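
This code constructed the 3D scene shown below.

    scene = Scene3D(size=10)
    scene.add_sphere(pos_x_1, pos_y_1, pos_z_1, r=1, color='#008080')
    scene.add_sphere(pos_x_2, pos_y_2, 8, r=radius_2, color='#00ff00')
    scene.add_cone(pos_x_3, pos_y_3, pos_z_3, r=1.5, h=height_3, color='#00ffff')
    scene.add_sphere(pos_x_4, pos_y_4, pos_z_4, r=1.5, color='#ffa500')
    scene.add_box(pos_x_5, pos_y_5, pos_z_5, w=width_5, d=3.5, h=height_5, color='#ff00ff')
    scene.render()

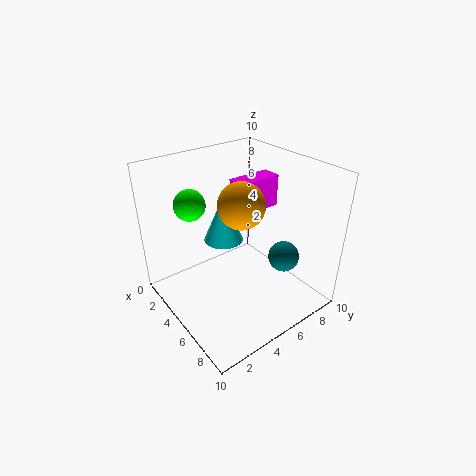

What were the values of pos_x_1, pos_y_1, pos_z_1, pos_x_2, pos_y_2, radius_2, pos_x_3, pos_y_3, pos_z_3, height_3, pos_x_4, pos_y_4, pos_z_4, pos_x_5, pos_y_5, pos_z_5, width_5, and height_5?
pos_x_1 = 8
pos_y_1 = 6.5
pos_z_1 = 4.5
pos_x_2 = 4
pos_y_2 = 2
radius_2 = 1
pos_x_3 = 2.5
pos_y_3 = 5.5
pos_z_3 = 3.5
height_3 = 3.5
pos_x_4 = 6
pos_y_4 = 4.5
pos_z_4 = 8
pos_x_5 = 2
pos_y_5 = 6.5
pos_z_5 = 5.5
width_5 = 1.5
height_5 = 2.5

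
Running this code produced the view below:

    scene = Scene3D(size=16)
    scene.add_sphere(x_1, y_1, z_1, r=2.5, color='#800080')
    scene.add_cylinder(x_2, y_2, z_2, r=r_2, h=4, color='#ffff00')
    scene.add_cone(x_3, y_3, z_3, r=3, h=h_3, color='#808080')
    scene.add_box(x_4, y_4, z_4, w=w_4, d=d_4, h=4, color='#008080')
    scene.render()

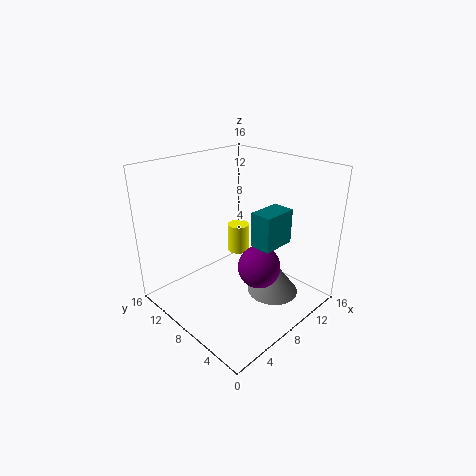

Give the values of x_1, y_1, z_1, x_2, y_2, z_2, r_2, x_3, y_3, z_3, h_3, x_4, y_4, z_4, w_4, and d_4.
x_1 = 10, y_1 = 6.5, z_1 = 4, x_2 = 14.5, y_2 = 14.5, z_2 = 1.5, r_2 = 1.5, x_3 = 11.5, y_3 = 5.5, z_3 = 0.5, h_3 = 4, x_4 = 9, y_4 = 4.5, z_4 = 7, w_4 = 4, d_4 = 2.5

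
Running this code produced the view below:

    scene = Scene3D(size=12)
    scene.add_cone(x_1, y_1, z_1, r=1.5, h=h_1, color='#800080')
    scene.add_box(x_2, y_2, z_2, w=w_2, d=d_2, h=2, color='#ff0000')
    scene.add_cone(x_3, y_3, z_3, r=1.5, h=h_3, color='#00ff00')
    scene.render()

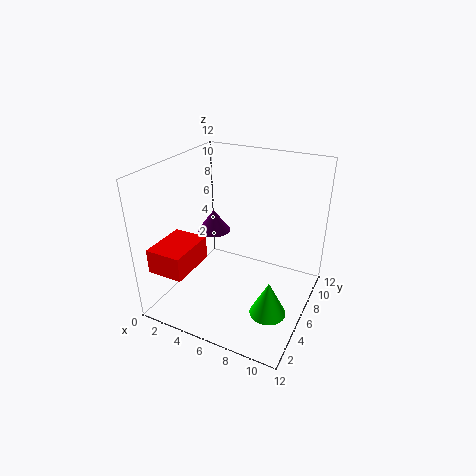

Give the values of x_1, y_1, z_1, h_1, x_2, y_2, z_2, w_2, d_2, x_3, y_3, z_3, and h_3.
x_1 = 2.5; y_1 = 8; z_1 = 5; h_1 = 2; x_2 = 0.5; y_2 = 1; z_2 = 4; w_2 = 3; d_2 = 4; x_3 = 9.5; y_3 = 4.5; z_3 = 0.5; h_3 = 3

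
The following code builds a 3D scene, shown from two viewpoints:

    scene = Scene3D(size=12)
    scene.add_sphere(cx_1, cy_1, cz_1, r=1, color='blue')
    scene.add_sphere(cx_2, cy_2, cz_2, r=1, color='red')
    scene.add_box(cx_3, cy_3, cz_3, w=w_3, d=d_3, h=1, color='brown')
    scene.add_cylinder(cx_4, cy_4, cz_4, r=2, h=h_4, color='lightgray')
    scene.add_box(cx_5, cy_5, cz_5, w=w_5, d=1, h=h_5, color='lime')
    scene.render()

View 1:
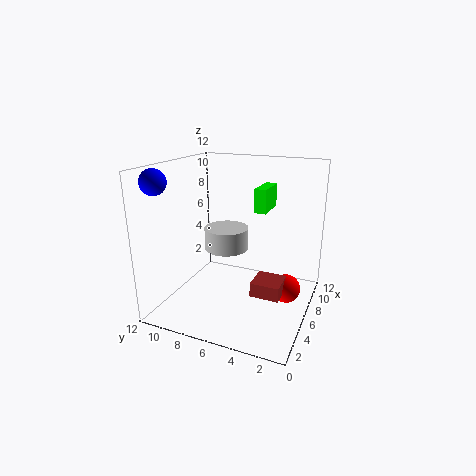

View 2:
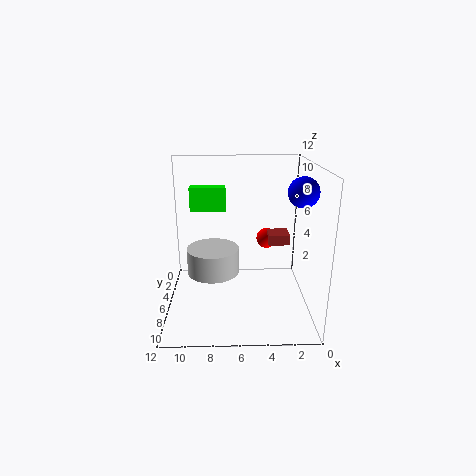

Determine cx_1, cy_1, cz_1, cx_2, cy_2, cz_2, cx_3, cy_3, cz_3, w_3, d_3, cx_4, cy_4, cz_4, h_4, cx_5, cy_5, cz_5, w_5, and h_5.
cx_1 = 2; cy_1 = 11; cz_1 = 11; cx_2 = 3; cy_2 = 1; cz_2 = 4; cx_3 = 1; cy_3 = 1; cz_3 = 4; w_3 = 2; d_3 = 2; cx_4 = 8; cy_4 = 8; cz_4 = 4; h_4 = 2; cx_5 = 7; cy_5 = 4; cz_5 = 8; w_5 = 3; h_5 = 2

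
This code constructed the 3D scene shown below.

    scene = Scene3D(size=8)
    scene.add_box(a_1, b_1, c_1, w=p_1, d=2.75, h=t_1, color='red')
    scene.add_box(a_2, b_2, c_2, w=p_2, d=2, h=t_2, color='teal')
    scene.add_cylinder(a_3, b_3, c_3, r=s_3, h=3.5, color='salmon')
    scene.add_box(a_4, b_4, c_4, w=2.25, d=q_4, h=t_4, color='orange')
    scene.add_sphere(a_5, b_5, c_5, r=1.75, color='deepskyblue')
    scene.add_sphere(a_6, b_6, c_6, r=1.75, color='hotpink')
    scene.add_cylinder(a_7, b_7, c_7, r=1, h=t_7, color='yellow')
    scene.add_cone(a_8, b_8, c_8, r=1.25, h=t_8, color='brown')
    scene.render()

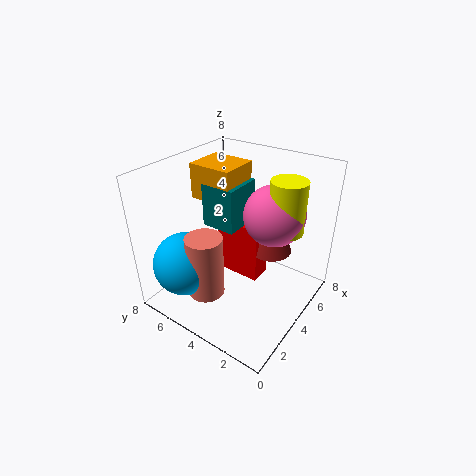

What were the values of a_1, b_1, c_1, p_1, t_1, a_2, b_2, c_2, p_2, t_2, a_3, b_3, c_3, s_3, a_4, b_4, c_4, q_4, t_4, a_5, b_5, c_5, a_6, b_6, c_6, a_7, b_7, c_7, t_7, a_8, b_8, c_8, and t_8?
a_1 = 4.75, b_1 = 3.25, c_1 = 0.75, p_1 = 1.25, t_1 = 3.5, a_2 = 3.75, b_2 = 4.25, c_2 = 4.25, p_2 = 2.25, t_2 = 2.5, a_3 = 2, b_3 = 4.75, c_3 = 1.25, s_3 = 1, a_4 = 3.75, b_4 = 4.5, c_4 = 5.75, q_4 = 2.5, t_4 = 2, a_5 = 1.75, b_5 = 6, c_5 = 2.75, a_6 = 5.75, b_6 = 2.75, c_6 = 5, a_7 = 5.75, b_7 = 2, c_7 = 4.25, t_7 = 3, a_8 = 6, b_8 = 3, c_8 = 2.5, t_8 = 3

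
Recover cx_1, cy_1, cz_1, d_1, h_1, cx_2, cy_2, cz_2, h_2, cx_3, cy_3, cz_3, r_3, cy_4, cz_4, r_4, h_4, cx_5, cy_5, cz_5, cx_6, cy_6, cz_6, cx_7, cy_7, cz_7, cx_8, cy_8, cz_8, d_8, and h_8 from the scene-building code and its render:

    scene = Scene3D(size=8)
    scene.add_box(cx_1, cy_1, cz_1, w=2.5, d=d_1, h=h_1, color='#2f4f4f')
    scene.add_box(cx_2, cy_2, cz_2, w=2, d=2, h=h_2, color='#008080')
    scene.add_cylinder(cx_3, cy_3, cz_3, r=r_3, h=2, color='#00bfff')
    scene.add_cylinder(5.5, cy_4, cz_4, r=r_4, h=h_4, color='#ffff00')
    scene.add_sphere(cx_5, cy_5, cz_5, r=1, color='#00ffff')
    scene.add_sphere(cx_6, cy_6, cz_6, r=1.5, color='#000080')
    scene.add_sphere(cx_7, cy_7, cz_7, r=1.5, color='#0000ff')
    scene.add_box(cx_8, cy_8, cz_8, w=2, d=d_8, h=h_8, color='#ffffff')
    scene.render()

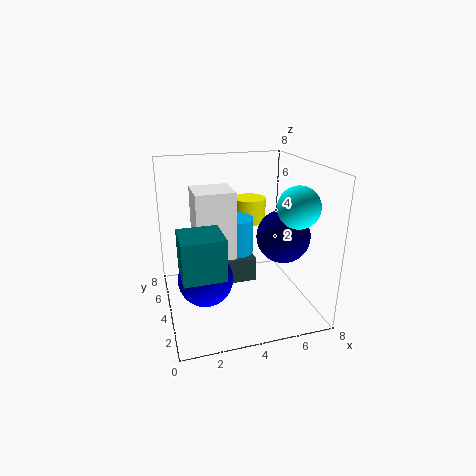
cx_1 = 3; cy_1 = 5; cz_1 = 0.5; d_1 = 1; h_1 = 1.5; cx_2 = 0.5; cy_2 = 0.5; cz_2 = 3.5; h_2 = 2; cx_3 = 4; cy_3 = 4.5; cz_3 = 3; r_3 = 1; cy_4 = 6.5; cz_4 = 4; r_4 = 1; h_4 = 1.5; cx_5 = 6; cy_5 = 1; cz_5 = 6.5; cx_6 = 6.5; cy_6 = 3.5; cz_6 = 4; cx_7 = 2; cy_7 = 3.5; cz_7 = 2; cx_8 = 1.5; cy_8 = 2.5; cz_8 = 3.5; d_8 = 2; h_8 = 3.5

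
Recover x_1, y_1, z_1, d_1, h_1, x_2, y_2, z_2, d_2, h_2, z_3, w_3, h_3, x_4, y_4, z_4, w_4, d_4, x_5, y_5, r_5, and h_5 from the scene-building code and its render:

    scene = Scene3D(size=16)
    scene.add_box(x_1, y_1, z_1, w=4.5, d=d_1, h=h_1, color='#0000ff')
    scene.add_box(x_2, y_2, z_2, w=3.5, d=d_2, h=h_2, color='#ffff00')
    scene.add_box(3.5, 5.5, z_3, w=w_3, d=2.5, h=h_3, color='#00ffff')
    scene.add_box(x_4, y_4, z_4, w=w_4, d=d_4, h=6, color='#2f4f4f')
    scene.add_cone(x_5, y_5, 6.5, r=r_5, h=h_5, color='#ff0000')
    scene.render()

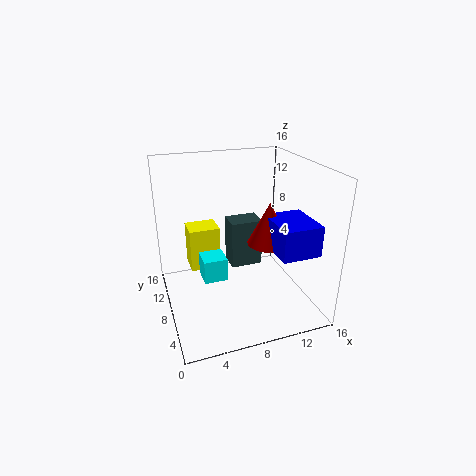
x_1 = 11.5, y_1 = 3.5, z_1 = 6.5, d_1 = 5.5, h_1 = 3.5, x_2 = 3, y_2 = 10, z_2 = 3.5, d_2 = 3, h_2 = 5, z_3 = 4.5, w_3 = 2.5, h_3 = 2.5, x_4 = 8.5, y_4 = 11.5, z_4 = 2, w_4 = 4, d_4 = 3, x_5 = 12, y_5 = 8.5, r_5 = 2.5, h_5 = 5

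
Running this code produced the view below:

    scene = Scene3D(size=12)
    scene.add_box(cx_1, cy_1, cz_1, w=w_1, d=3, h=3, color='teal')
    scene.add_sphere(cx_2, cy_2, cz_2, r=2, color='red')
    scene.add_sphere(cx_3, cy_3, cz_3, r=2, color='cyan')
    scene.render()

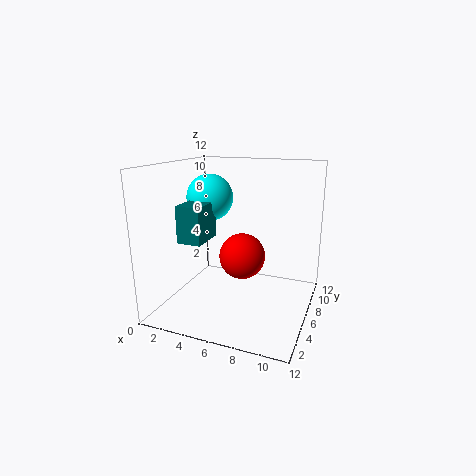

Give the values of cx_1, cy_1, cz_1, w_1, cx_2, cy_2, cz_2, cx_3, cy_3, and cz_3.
cx_1 = 2; cy_1 = 3; cz_1 = 6; w_1 = 2; cx_2 = 6; cy_2 = 7; cz_2 = 4; cx_3 = 3; cy_3 = 7; cz_3 = 9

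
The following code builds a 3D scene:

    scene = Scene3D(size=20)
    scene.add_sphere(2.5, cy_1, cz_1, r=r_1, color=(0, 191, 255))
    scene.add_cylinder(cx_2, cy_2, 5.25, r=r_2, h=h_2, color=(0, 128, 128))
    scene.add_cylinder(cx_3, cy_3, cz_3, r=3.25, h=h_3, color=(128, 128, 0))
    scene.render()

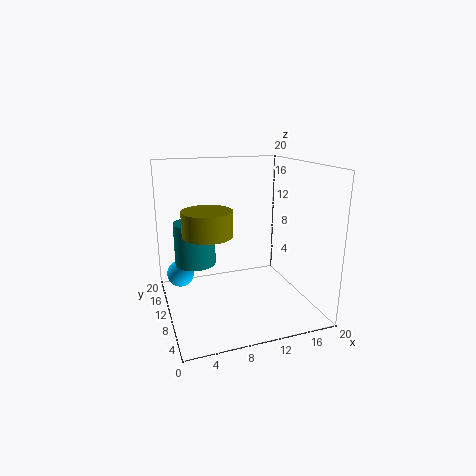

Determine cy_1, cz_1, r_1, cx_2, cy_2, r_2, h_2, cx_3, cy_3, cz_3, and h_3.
cy_1 = 15, cz_1 = 3.5, r_1 = 2, cx_2 = 4.75, cy_2 = 14.25, r_2 = 3, h_2 = 6.25, cx_3 = 5.25, cy_3 = 8, cz_3 = 11.5, h_3 = 3.25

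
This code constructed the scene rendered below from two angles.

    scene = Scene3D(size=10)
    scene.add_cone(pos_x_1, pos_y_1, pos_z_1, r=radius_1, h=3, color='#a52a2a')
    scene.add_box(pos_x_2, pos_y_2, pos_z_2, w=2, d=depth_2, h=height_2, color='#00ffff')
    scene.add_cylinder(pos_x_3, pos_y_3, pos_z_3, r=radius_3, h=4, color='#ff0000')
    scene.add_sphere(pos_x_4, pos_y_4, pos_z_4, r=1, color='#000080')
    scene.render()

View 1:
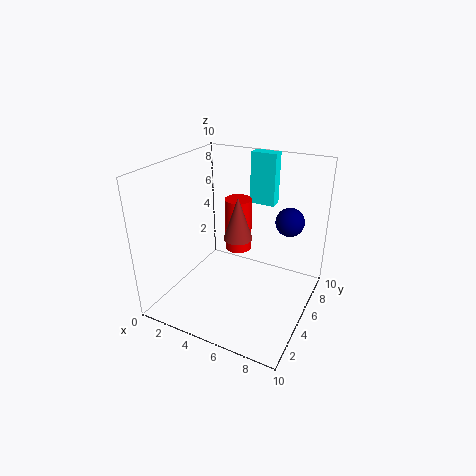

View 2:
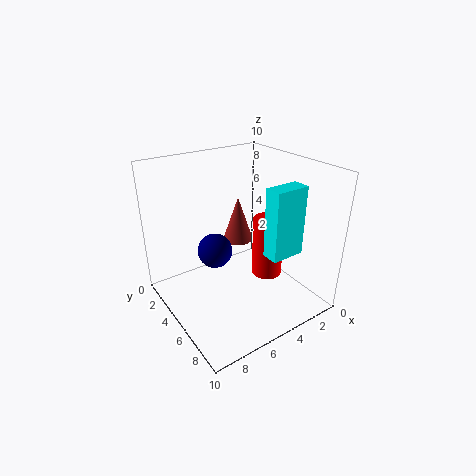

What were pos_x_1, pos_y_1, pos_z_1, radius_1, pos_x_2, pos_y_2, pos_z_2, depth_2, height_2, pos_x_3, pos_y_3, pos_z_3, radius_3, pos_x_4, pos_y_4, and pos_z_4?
pos_x_1 = 5, pos_y_1 = 5, pos_z_1 = 5, radius_1 = 1, pos_x_2 = 4, pos_y_2 = 9, pos_z_2 = 6, depth_2 = 1, height_2 = 4, pos_x_3 = 4, pos_y_3 = 7, pos_z_3 = 3, radius_3 = 1, pos_x_4 = 8, pos_y_4 = 7, pos_z_4 = 6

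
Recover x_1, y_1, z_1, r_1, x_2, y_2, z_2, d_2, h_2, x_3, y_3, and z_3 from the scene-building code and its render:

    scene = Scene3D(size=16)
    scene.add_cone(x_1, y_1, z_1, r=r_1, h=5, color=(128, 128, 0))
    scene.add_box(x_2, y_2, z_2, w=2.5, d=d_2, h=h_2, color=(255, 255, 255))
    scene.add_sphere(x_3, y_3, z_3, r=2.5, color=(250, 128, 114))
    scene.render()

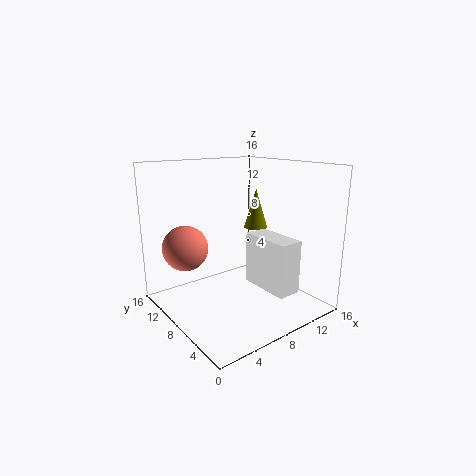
x_1 = 13.5, y_1 = 11.5, z_1 = 7.5, r_1 = 1.5, x_2 = 8, y_2 = 1, z_2 = 3.5, d_2 = 5.5, h_2 = 5.5, x_3 = 3, y_3 = 11, z_3 = 7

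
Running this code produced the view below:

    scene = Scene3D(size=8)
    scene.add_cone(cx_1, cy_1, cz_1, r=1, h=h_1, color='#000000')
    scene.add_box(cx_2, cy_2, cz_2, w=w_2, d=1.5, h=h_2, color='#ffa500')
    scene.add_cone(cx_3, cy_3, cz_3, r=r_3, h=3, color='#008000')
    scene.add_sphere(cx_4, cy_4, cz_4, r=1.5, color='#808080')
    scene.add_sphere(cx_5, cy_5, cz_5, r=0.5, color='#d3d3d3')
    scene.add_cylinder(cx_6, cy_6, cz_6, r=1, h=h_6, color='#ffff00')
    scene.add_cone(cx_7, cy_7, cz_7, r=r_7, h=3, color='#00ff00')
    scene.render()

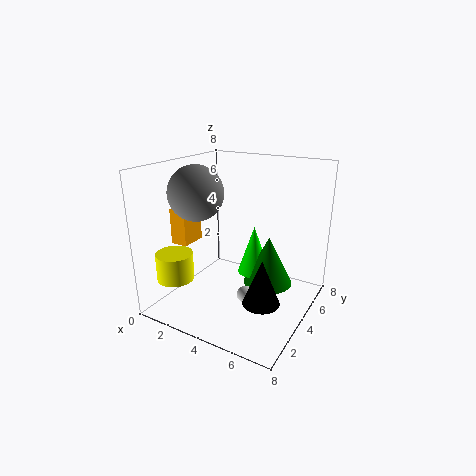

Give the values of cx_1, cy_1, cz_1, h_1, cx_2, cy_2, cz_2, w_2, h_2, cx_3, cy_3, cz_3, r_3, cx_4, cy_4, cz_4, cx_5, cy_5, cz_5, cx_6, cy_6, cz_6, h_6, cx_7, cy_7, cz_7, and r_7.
cx_1 = 6
cy_1 = 3
cz_1 = 1
h_1 = 2.5
cx_2 = 0.5
cy_2 = 2.5
cz_2 = 3.5
w_2 = 1
h_2 = 2
cx_3 = 5
cy_3 = 6
cz_3 = 0.5
r_3 = 1.5
cx_4 = 2
cy_4 = 3
cz_4 = 6.5
cx_5 = 4.5
cy_5 = 4
cz_5 = 0.5
cx_6 = 1.5
cy_6 = 1.5
cz_6 = 2
h_6 = 1.5
cx_7 = 4
cy_7 = 6
cz_7 = 1
r_7 = 1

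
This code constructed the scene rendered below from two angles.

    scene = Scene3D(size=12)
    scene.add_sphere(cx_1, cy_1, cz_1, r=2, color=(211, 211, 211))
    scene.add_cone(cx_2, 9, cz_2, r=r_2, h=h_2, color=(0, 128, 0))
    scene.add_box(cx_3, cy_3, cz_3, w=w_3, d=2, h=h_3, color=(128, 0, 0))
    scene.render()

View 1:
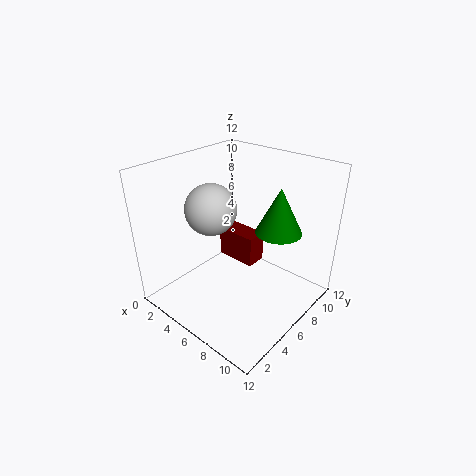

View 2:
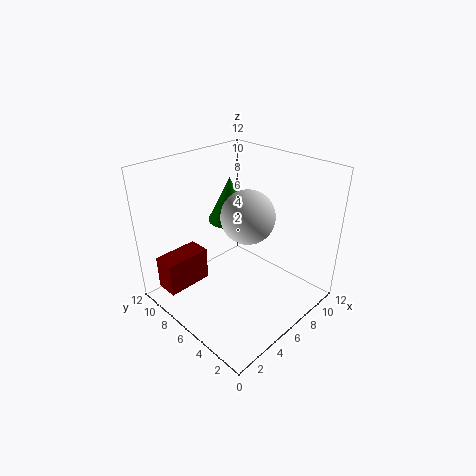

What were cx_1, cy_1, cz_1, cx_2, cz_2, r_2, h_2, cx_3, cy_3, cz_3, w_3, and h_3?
cx_1 = 5; cy_1 = 4; cz_1 = 9; cx_2 = 8; cz_2 = 6; r_2 = 2; h_2 = 4; cx_3 = 1; cy_3 = 9; cz_3 = 1; w_3 = 4; h_3 = 3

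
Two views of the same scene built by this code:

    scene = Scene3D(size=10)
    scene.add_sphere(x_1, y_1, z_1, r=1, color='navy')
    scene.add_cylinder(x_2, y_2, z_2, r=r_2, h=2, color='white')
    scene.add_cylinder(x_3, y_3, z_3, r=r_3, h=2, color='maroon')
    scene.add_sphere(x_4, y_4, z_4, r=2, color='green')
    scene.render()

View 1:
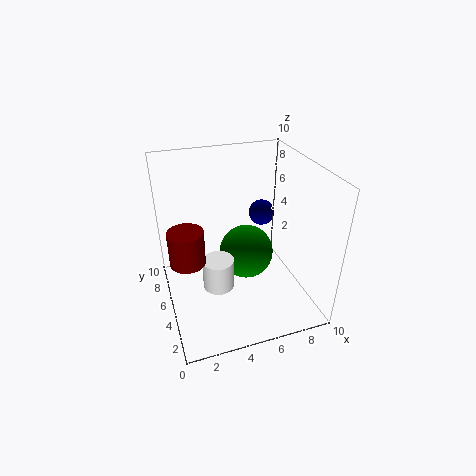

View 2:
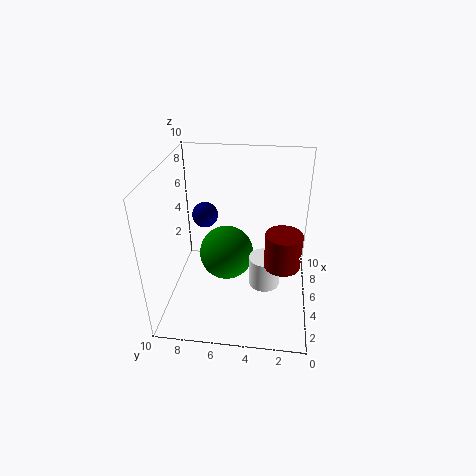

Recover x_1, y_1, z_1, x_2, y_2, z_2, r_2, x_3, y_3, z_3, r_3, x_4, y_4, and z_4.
x_1 = 8
y_1 = 8
z_1 = 5
x_2 = 3
y_2 = 3
z_2 = 3
r_2 = 1
x_3 = 1
y_3 = 2
z_3 = 6
r_3 = 1
x_4 = 6
y_4 = 6
z_4 = 3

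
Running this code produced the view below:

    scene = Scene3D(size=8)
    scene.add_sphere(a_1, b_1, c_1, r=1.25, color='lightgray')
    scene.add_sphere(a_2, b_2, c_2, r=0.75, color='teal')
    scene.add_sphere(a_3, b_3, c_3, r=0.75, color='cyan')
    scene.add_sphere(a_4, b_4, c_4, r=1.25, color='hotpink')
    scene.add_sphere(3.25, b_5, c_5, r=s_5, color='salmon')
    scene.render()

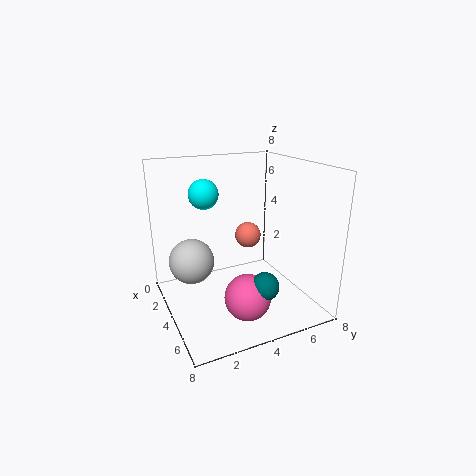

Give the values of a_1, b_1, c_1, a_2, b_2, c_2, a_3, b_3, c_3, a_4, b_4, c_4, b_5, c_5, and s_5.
a_1 = 3.25; b_1 = 1.5; c_1 = 2.75; a_2 = 6.25; b_2 = 4.5; c_2 = 2; a_3 = 4.25; b_3 = 2; c_3 = 6.75; a_4 = 5.75; b_4 = 3.75; c_4 = 1.25; b_5 = 5; c_5 = 3.75; s_5 = 0.75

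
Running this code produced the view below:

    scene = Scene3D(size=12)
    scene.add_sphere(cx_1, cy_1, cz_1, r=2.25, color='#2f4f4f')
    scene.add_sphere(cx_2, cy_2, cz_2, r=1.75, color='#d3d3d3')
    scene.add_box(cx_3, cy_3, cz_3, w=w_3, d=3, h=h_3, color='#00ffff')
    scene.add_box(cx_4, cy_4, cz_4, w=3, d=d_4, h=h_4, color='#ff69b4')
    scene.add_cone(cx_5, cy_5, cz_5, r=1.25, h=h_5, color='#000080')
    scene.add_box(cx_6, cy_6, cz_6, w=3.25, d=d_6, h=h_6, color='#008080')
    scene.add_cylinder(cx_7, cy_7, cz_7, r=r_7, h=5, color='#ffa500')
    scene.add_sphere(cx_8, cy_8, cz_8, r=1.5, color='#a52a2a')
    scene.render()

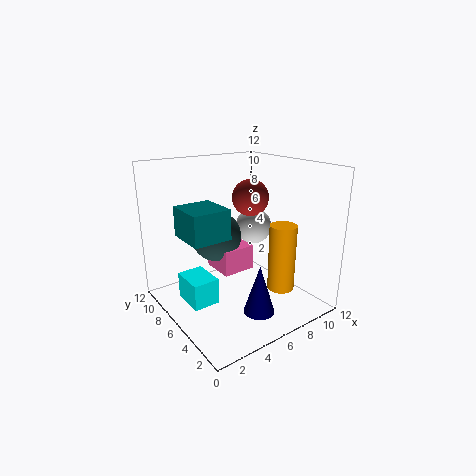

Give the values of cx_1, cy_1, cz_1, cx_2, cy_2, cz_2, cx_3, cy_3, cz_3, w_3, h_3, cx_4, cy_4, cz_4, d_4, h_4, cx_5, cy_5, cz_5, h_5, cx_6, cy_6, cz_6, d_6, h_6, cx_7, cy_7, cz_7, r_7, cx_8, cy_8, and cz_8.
cx_1 = 5.75; cy_1 = 9; cz_1 = 5.25; cx_2 = 10.25; cy_2 = 9.25; cz_2 = 5.25; cx_3 = 1.75; cy_3 = 6; cz_3 = 0.5; w_3 = 2.25; h_3 = 2.25; cx_4 = 5.25; cy_4 = 6.75; cz_4 = 2.25; d_4 = 3; h_4 = 2.25; cx_5 = 5.75; cy_5 = 2.75; cz_5 = 0.75; h_5 = 4; cx_6 = 1.75; cy_6 = 5.5; cz_6 = 6.25; d_6 = 3.5; h_6 = 2.5; cx_7 = 6.75; cy_7 = 1.5; cz_7 = 3.25; r_7 = 1; cx_8 = 7.25; cy_8 = 6; cz_8 = 9.25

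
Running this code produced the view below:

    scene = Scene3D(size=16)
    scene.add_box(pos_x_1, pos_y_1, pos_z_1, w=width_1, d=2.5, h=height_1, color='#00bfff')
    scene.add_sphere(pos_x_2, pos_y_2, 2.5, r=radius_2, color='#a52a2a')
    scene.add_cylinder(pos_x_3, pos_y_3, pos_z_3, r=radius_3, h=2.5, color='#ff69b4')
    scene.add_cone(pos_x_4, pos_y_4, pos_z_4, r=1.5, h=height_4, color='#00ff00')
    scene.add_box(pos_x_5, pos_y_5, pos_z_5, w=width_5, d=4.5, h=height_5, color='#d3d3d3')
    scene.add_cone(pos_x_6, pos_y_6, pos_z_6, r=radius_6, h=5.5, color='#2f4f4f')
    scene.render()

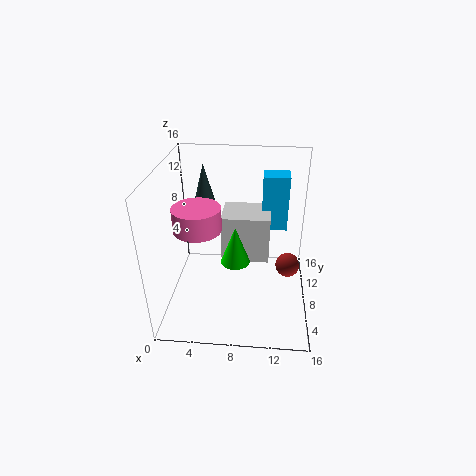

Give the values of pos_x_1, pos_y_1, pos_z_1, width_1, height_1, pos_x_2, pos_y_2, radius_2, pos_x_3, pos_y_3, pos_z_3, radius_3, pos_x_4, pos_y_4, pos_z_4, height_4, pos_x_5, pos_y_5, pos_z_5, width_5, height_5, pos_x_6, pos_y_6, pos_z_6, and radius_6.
pos_x_1 = 10.5, pos_y_1 = 11, pos_z_1 = 7.5, width_1 = 3, height_1 = 6.5, pos_x_2 = 14, pos_y_2 = 11, radius_2 = 1.5, pos_x_3 = 4, pos_y_3 = 6, pos_z_3 = 10, radius_3 = 2.5, pos_x_4 = 8, pos_y_4 = 5, pos_z_4 = 7, height_4 = 4, pos_x_5 = 6, pos_y_5 = 8.5, pos_z_5 = 4.5, width_5 = 5.5, height_5 = 5.5, pos_x_6 = 4, pos_y_6 = 10.5, pos_z_6 = 10, radius_6 = 1.5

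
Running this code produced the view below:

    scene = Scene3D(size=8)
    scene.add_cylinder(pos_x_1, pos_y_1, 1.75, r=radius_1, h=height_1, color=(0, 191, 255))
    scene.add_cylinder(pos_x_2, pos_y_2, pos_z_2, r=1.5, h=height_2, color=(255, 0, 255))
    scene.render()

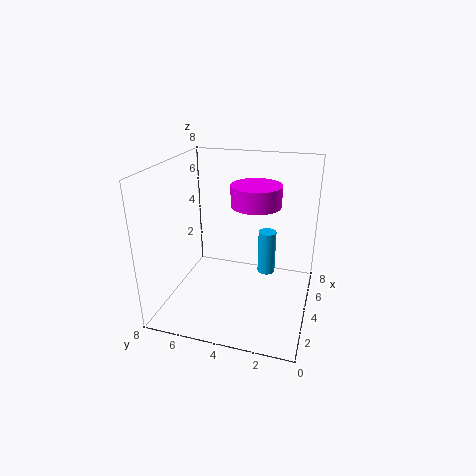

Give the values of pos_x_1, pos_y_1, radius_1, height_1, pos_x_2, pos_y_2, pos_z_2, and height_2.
pos_x_1 = 4.75, pos_y_1 = 2.5, radius_1 = 0.5, height_1 = 2.5, pos_x_2 = 6, pos_y_2 = 3.5, pos_z_2 = 5.25, height_2 = 1.25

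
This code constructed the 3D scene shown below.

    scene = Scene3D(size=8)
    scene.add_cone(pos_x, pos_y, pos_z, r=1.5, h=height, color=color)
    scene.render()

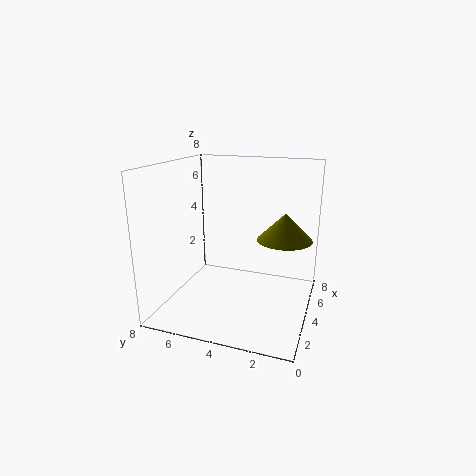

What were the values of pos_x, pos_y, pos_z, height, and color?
pos_x = 4.5, pos_y = 1.5, pos_z = 4, height = 1.5, color = 'olive'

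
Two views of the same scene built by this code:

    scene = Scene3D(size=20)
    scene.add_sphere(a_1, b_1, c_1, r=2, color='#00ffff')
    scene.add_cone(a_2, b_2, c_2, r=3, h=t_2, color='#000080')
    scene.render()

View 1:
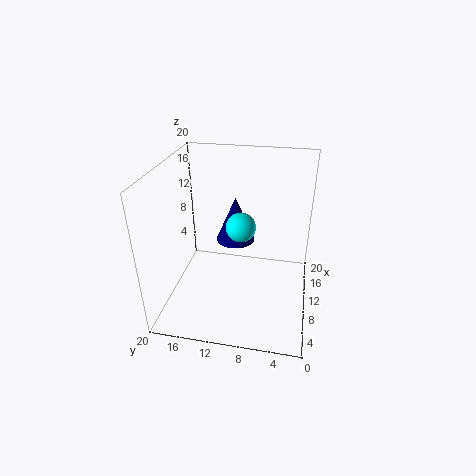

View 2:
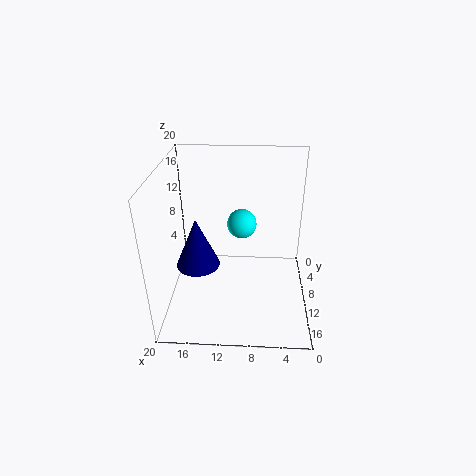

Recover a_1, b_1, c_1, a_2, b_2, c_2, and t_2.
a_1 = 9.5; b_1 = 9.5; c_1 = 12; a_2 = 15.5; b_2 = 11.5; c_2 = 6.5; t_2 = 7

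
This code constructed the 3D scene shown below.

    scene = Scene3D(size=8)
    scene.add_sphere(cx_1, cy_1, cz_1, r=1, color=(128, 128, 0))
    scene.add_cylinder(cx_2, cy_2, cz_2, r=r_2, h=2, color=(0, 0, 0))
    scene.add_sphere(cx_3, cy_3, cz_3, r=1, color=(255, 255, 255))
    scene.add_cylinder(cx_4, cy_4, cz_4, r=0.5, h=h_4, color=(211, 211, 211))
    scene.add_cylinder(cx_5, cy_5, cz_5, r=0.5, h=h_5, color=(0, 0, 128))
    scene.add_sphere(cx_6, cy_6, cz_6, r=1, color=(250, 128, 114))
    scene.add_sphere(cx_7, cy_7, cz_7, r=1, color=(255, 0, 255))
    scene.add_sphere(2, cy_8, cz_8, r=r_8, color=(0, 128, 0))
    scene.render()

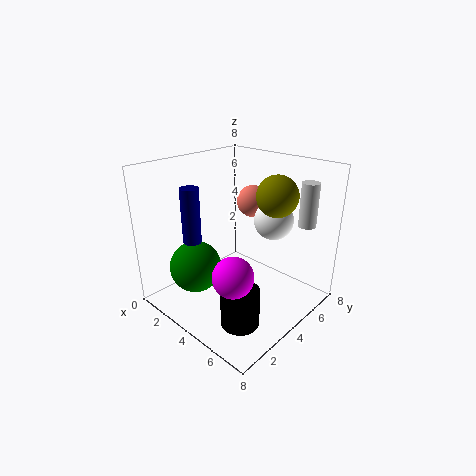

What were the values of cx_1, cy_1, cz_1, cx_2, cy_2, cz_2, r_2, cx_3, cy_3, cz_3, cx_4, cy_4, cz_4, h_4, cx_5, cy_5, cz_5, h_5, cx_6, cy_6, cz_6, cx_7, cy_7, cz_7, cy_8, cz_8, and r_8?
cx_1 = 6.5
cy_1 = 4
cz_1 = 7
cx_2 = 6
cy_2 = 2
cz_2 = 0.5
r_2 = 1
cx_3 = 6
cy_3 = 4.5
cz_3 = 5.5
cx_4 = 6.5
cy_4 = 7
cz_4 = 4.5
h_4 = 2.5
cx_5 = 2.5
cy_5 = 2
cz_5 = 4
h_5 = 3
cx_6 = 2.5
cy_6 = 7
cz_6 = 5
cx_7 = 6
cy_7 = 1.5
cz_7 = 3.5
cy_8 = 2.5
cz_8 = 2
r_8 = 1.5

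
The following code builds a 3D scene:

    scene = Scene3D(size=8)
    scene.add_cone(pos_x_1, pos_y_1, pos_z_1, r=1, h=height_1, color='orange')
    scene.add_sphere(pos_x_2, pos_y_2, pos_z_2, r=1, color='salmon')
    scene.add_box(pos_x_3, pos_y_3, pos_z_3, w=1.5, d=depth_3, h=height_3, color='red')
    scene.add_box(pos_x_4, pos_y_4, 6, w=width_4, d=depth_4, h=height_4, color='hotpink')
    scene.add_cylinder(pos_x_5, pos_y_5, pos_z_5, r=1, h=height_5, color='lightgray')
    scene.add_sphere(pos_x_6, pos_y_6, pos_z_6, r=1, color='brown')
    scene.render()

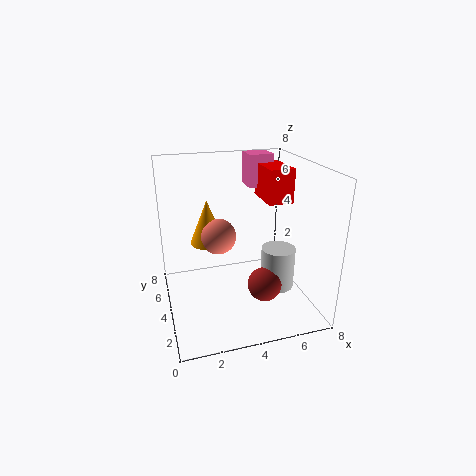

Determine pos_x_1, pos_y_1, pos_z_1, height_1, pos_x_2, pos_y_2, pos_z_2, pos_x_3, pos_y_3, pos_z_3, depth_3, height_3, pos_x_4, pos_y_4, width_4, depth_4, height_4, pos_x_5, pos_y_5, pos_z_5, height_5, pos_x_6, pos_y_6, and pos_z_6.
pos_x_1 = 2.5; pos_y_1 = 5; pos_z_1 = 3.5; height_1 = 2.5; pos_x_2 = 3; pos_y_2 = 4.5; pos_z_2 = 4; pos_x_3 = 6; pos_y_3 = 4.5; pos_z_3 = 5.5; depth_3 = 2.5; height_3 = 2; pos_x_4 = 5.5; pos_y_4 = 6.5; width_4 = 1.5; depth_4 = 1.5; height_4 = 2; pos_x_5 = 6.5; pos_y_5 = 4; pos_z_5 = 0.5; height_5 = 2.5; pos_x_6 = 5.5; pos_y_6 = 3.5; pos_z_6 = 1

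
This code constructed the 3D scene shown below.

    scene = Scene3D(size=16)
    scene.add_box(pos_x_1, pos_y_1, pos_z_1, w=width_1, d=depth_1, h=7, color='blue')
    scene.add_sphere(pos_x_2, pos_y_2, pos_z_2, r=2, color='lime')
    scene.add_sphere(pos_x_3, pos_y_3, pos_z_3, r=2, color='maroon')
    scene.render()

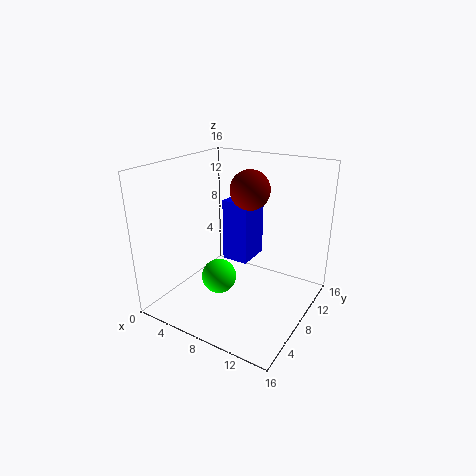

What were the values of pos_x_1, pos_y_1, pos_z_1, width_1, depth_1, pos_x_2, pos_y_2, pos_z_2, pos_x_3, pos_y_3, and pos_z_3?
pos_x_1 = 6
pos_y_1 = 8
pos_z_1 = 5
width_1 = 3
depth_1 = 4
pos_x_2 = 6
pos_y_2 = 7
pos_z_2 = 3
pos_x_3 = 10
pos_y_3 = 7
pos_z_3 = 14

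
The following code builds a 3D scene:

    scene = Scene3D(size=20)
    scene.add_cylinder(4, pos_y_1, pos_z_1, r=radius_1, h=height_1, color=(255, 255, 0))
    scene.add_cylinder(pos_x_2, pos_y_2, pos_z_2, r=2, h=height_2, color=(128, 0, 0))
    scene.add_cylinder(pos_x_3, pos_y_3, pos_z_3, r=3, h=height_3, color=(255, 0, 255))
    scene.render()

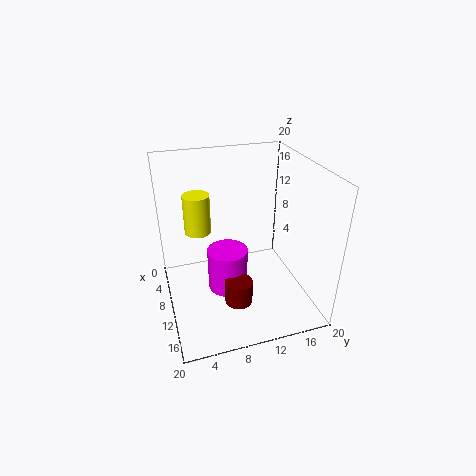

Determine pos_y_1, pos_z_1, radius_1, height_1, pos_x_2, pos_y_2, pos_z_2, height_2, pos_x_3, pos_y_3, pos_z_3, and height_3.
pos_y_1 = 5.5
pos_z_1 = 8.5
radius_1 = 2
height_1 = 6
pos_x_2 = 12
pos_y_2 = 9.5
pos_z_2 = 0.5
height_2 = 3.5
pos_x_3 = 8
pos_y_3 = 9
pos_z_3 = 0.5
height_3 = 6.5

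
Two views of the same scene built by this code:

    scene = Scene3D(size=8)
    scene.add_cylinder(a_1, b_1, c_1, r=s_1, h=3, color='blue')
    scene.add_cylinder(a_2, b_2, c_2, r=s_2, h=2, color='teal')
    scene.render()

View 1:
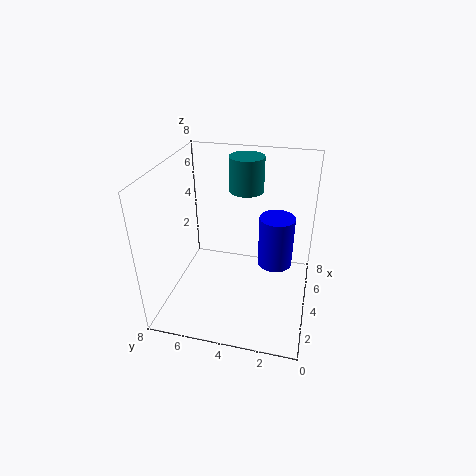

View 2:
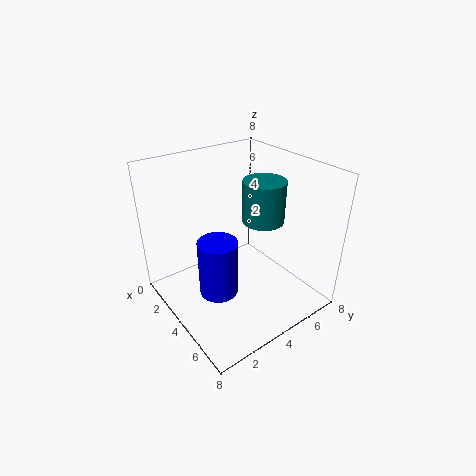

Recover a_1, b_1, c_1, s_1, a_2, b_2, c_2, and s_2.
a_1 = 5
b_1 = 2
c_1 = 2
s_1 = 1
a_2 = 6
b_2 = 4
c_2 = 6
s_2 = 1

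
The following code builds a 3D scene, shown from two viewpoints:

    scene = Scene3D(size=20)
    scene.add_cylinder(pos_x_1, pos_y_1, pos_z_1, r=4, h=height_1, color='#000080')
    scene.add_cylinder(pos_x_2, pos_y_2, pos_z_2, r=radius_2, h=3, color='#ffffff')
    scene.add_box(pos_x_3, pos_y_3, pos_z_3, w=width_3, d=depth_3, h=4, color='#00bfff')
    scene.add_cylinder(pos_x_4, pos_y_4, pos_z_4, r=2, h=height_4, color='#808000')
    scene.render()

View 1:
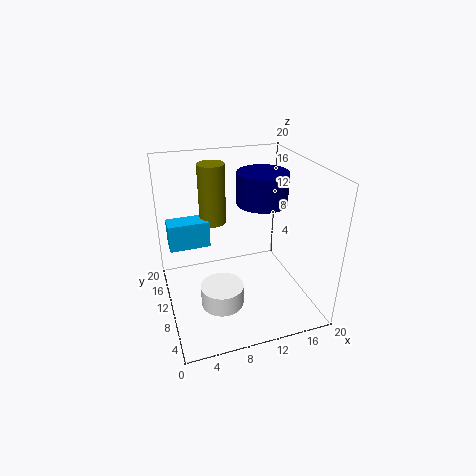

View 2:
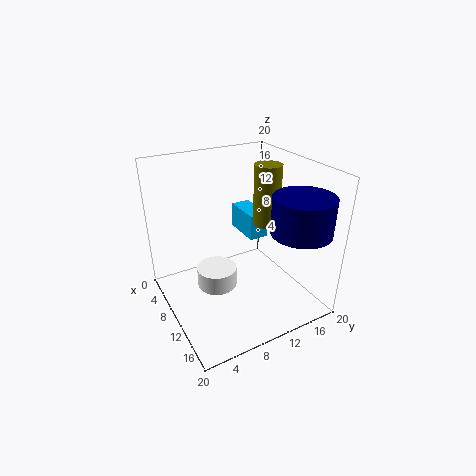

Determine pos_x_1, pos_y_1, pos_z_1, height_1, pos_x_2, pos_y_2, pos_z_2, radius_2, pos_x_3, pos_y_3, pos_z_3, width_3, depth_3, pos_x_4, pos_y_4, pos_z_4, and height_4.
pos_x_1 = 16; pos_y_1 = 16; pos_z_1 = 12; height_1 = 5; pos_x_2 = 7; pos_y_2 = 8; pos_z_2 = 1; radius_2 = 3; pos_x_3 = 1; pos_y_3 = 14; pos_z_3 = 7; width_3 = 6; depth_3 = 3; pos_x_4 = 8; pos_y_4 = 16; pos_z_4 = 10; height_4 = 9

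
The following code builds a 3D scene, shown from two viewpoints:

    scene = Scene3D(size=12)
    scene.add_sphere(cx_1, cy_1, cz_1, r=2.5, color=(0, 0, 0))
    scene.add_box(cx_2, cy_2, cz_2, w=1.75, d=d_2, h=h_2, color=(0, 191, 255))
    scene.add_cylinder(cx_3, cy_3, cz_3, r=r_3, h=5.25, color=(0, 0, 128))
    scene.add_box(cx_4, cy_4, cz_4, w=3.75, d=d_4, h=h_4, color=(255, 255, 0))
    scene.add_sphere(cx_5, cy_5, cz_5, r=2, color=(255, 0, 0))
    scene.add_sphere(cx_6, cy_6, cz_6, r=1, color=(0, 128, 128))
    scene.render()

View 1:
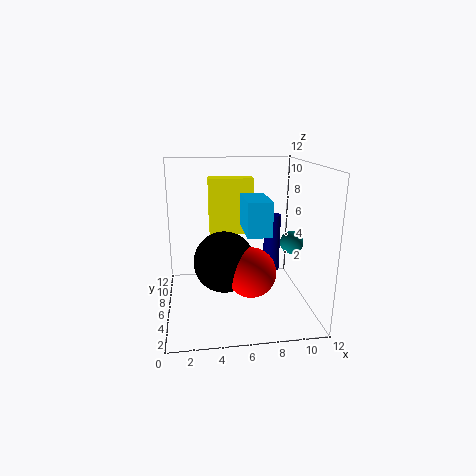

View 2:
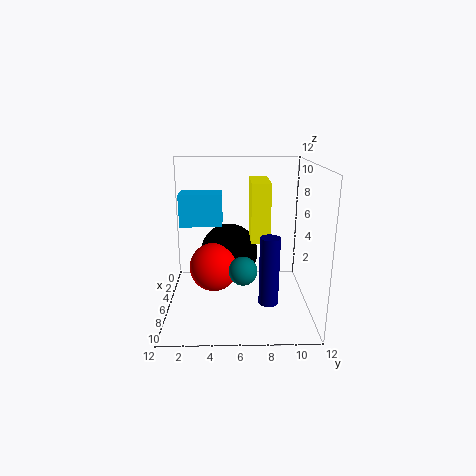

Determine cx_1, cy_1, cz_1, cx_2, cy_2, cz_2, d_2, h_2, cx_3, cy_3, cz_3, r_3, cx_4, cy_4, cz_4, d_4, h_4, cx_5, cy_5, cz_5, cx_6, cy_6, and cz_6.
cx_1 = 4.75
cy_1 = 5.25
cz_1 = 4.25
cx_2 = 6
cy_2 = 1.5
cz_2 = 7.5
d_2 = 3.25
h_2 = 2.5
cx_3 = 9.5
cy_3 = 8.25
cz_3 = 2
r_3 = 0.75
cx_4 = 3.75
cy_4 = 7
cz_4 = 6
d_4 = 1.5
h_4 = 4.75
cx_5 = 6.75
cy_5 = 4
cz_5 = 3.75
cx_6 = 10.75
cy_6 = 6.25
cz_6 = 5.25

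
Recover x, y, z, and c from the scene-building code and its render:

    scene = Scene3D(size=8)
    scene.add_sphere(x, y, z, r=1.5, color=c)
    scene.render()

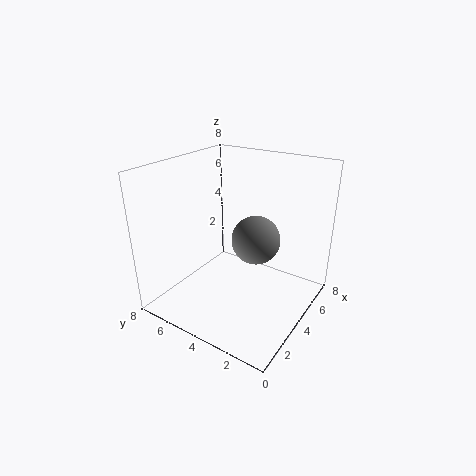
x = 6, y = 4, z = 3, c = 'gray'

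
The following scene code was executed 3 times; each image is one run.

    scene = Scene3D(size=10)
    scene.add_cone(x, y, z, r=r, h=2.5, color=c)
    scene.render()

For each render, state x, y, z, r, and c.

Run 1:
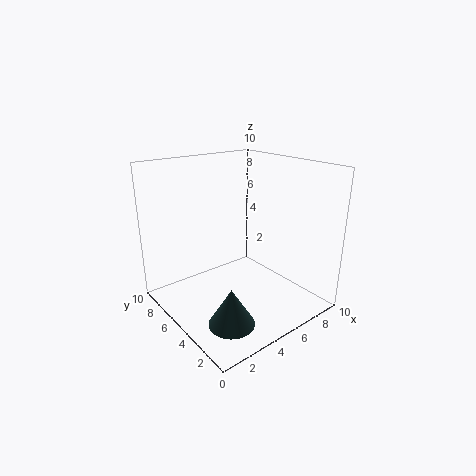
x = 2.5, y = 2.5, z = 0.5, r = 1.5, c = 'darkslategray'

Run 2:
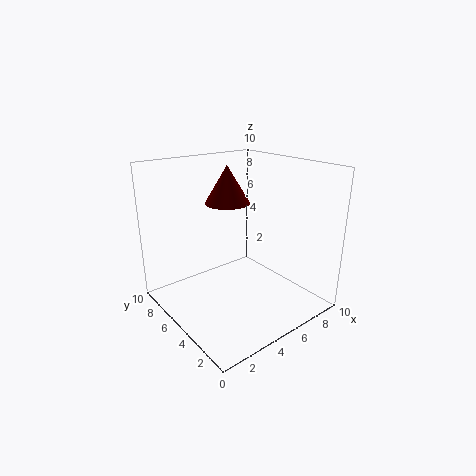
x = 4.5, y = 5.5, z = 7.5, r = 1.5, c = 'maroon'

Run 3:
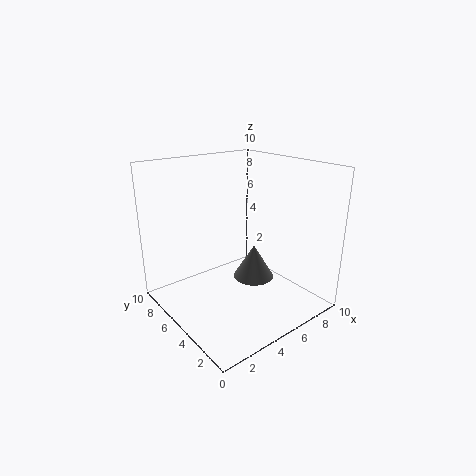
x = 6.5, y = 5, z = 1.5, r = 1.5, c = 'gray'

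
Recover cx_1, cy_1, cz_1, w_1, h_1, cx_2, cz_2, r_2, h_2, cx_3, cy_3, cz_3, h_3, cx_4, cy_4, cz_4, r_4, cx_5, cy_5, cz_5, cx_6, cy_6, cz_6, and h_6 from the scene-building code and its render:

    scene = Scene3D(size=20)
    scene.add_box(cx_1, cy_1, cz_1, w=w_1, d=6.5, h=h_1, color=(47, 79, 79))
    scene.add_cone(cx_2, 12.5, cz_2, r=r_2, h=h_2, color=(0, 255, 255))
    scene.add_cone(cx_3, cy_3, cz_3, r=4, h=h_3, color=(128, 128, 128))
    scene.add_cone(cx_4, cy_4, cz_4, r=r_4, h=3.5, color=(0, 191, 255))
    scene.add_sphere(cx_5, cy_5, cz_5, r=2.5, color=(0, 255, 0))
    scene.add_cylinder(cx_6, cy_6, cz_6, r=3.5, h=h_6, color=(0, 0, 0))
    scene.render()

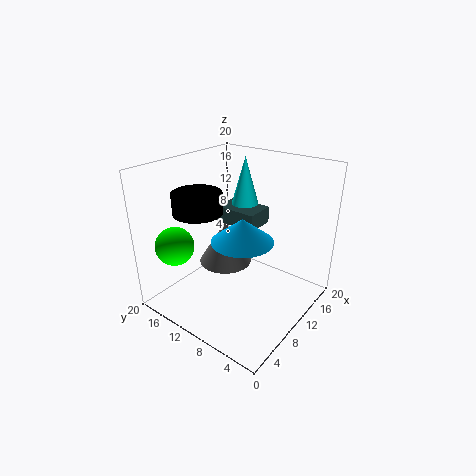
cx_1 = 12.5; cy_1 = 9.5; cz_1 = 10; w_1 = 4.5; h_1 = 2.5; cx_2 = 15; cz_2 = 13; r_2 = 2; h_2 = 7; cx_3 = 12; cy_3 = 14; cz_3 = 4; h_3 = 6.5; cx_4 = 11; cy_4 = 10; cz_4 = 9; r_4 = 4.5; cx_5 = 2.5; cy_5 = 14.5; cz_5 = 10.5; cx_6 = 8; cy_6 = 15.5; cz_6 = 13; h_6 = 3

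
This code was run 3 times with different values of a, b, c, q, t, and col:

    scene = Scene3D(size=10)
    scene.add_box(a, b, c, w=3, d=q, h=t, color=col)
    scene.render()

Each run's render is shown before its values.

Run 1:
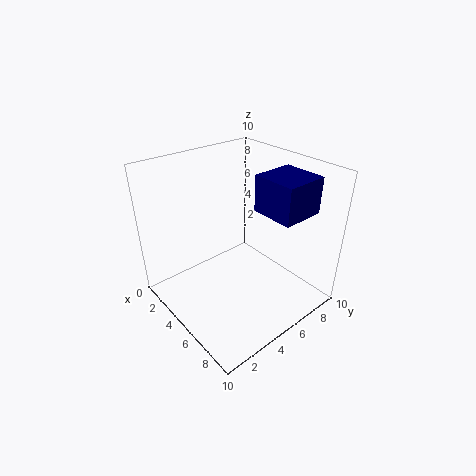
a = 5.5, b = 6, c = 7, q = 3, t = 2.5, col = 'navy'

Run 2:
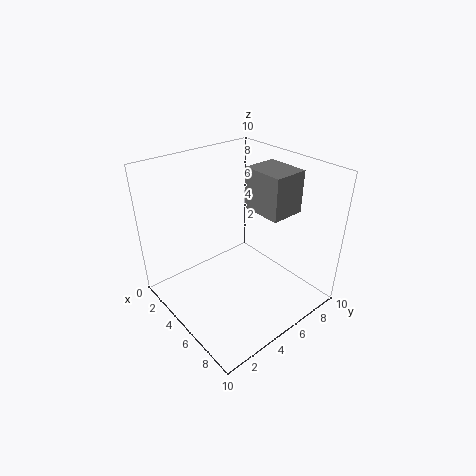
a = 4, b = 6.5, c = 6.5, q = 2.5, t = 3, col = 'gray'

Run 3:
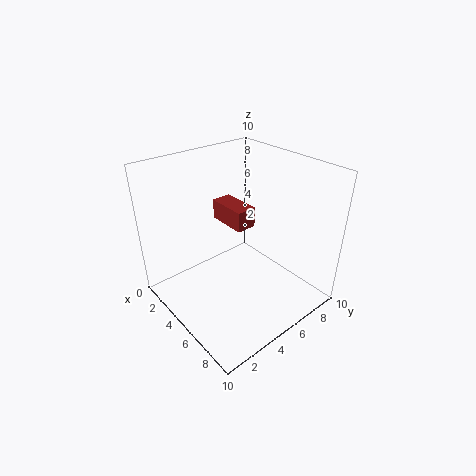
a = 1.5, b = 5.5, c = 5, q = 1.5, t = 1.5, col = 'brown'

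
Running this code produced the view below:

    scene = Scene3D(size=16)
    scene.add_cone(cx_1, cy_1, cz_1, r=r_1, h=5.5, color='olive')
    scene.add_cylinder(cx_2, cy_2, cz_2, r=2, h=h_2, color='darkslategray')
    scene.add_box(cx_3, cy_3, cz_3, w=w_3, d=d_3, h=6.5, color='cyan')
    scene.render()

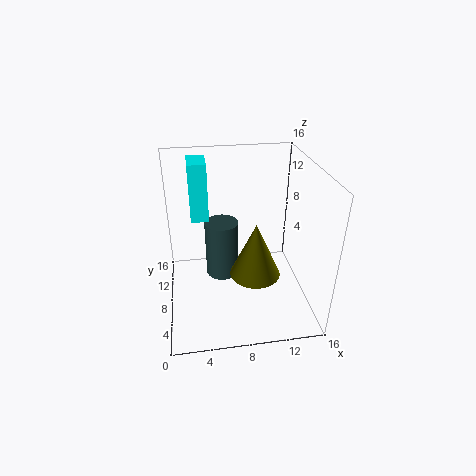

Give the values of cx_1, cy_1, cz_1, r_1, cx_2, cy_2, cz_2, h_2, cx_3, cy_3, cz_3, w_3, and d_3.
cx_1 = 9
cy_1 = 3.5
cz_1 = 6.5
r_1 = 2.5
cx_2 = 6.5
cy_2 = 11
cz_2 = 1.5
h_2 = 7
cx_3 = 3
cy_3 = 9.5
cz_3 = 9.5
w_3 = 2
d_3 = 3.5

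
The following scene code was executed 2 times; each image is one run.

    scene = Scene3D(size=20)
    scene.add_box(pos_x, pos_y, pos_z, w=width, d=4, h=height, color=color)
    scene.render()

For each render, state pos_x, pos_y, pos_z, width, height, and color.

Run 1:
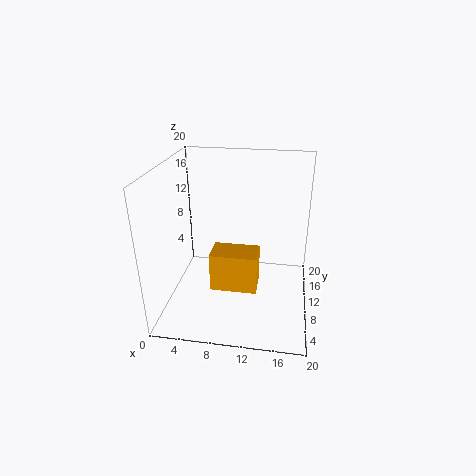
pos_x = 6.5, pos_y = 7, pos_z = 3, width = 6.5, height = 5.5, color = 'orange'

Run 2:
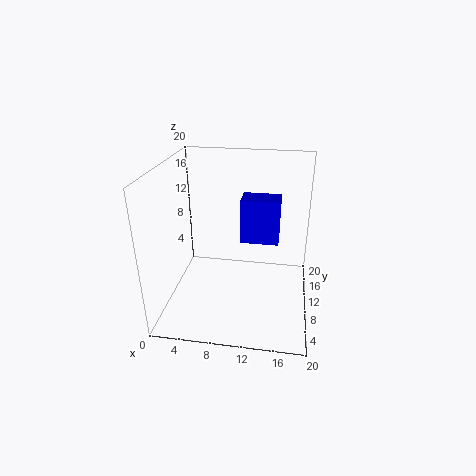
pos_x = 9.5, pos_y = 15, pos_z = 6.5, width = 6, height = 7, color = 'blue'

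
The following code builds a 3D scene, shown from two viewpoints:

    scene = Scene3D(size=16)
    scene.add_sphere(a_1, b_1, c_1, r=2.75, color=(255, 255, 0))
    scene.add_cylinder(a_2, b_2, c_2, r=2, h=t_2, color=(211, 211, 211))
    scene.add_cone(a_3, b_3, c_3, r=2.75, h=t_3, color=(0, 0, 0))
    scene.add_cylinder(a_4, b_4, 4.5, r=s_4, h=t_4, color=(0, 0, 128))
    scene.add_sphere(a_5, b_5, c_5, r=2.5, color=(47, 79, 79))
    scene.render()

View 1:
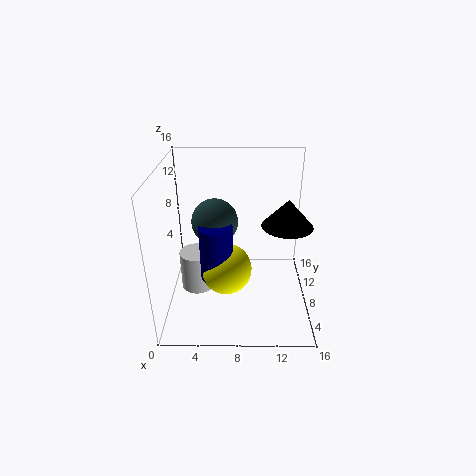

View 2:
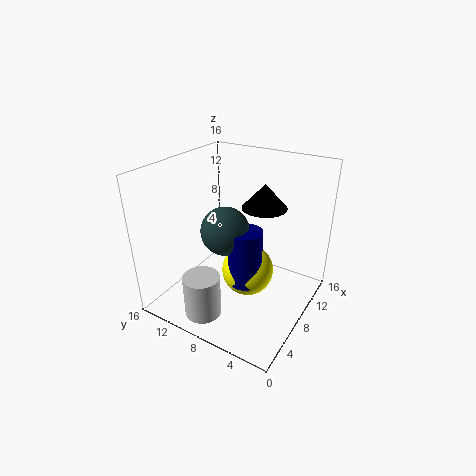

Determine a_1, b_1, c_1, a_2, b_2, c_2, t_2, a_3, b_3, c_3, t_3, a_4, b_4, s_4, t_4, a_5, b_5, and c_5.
a_1 = 6.75
b_1 = 6
c_1 = 5.25
a_2 = 3
b_2 = 9.5
c_2 = 0.5
t_2 = 4.75
a_3 = 13.25
b_3 = 7.5
c_3 = 9.75
t_3 = 3
a_4 = 5.75
b_4 = 5.75
s_4 = 1.75
t_4 = 6
a_5 = 5.5
b_5 = 8
c_5 = 10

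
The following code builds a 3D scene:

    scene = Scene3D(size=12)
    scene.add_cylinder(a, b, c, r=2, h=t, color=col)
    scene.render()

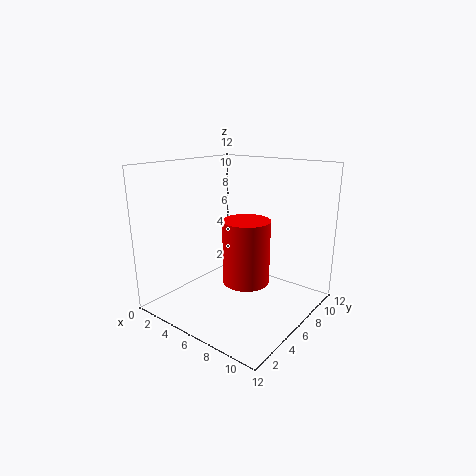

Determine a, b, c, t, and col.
a = 6.5
b = 6.5
c = 2
t = 5.5
col = 'red'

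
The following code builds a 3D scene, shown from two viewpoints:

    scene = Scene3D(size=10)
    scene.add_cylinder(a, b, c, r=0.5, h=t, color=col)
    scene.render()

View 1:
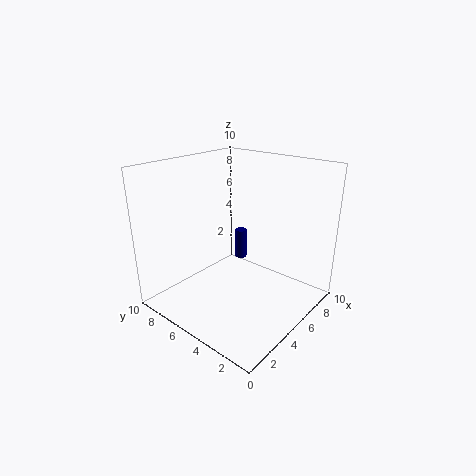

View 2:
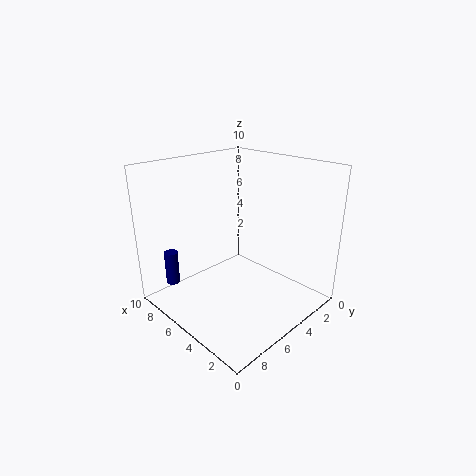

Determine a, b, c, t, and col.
a = 9, b = 8, c = 1, t = 2.5, col = 'navy'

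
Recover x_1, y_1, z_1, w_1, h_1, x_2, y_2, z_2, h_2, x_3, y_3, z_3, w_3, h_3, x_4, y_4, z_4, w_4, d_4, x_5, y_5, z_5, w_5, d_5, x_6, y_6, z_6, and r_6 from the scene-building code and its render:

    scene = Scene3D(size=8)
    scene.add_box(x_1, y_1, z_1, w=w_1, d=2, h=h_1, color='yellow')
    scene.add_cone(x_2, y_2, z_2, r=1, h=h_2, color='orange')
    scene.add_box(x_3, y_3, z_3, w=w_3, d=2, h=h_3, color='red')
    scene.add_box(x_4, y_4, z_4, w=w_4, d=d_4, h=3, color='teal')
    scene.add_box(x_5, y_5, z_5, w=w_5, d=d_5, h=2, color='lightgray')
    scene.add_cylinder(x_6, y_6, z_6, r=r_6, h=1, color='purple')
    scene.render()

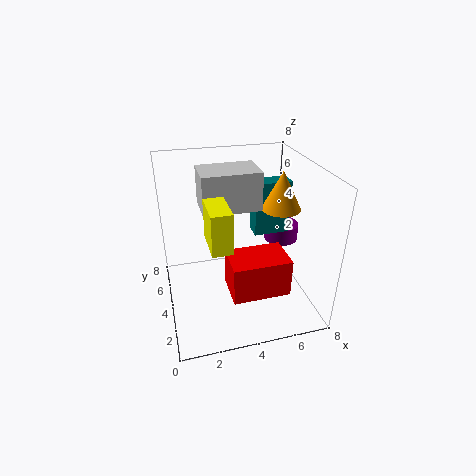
x_1 = 2
y_1 = 1
z_1 = 5
w_1 = 1
h_1 = 2
x_2 = 6
y_2 = 3
z_2 = 6
h_2 = 2
x_3 = 3
y_3 = 1
z_3 = 2
w_3 = 3
h_3 = 2
x_4 = 5
y_4 = 4
z_4 = 4
w_4 = 2
d_4 = 1
x_5 = 2
y_5 = 3
z_5 = 6
w_5 = 3
d_5 = 2
x_6 = 7
y_6 = 5
z_6 = 3
r_6 = 1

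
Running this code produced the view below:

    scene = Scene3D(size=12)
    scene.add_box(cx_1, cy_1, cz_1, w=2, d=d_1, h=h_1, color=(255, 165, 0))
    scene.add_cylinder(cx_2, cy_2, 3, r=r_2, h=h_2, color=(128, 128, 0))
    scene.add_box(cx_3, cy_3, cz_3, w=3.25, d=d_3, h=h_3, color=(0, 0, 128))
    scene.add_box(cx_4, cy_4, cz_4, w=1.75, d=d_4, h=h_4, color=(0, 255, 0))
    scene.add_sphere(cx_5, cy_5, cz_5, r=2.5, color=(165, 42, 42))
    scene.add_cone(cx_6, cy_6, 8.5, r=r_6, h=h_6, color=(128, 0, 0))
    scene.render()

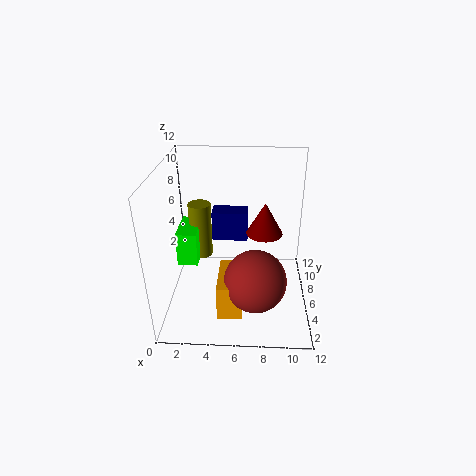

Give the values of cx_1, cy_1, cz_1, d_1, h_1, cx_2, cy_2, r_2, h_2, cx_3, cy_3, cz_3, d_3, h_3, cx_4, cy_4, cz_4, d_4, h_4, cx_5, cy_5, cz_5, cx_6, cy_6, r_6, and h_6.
cx_1 = 4.5
cy_1 = 2
cz_1 = 0.75
d_1 = 4
h_1 = 3
cx_2 = 2.5
cy_2 = 8.25
r_2 = 1
h_2 = 5
cx_3 = 3.5
cy_3 = 8.5
cz_3 = 4.25
d_3 = 1.75
h_3 = 2.75
cx_4 = 0.75
cy_4 = 5.75
cz_4 = 3.25
d_4 = 3.5
h_4 = 3
cx_5 = 7.5
cy_5 = 3.5
cz_5 = 3.5
cx_6 = 8
cy_6 = 2.5
r_6 = 1.25
h_6 = 2.25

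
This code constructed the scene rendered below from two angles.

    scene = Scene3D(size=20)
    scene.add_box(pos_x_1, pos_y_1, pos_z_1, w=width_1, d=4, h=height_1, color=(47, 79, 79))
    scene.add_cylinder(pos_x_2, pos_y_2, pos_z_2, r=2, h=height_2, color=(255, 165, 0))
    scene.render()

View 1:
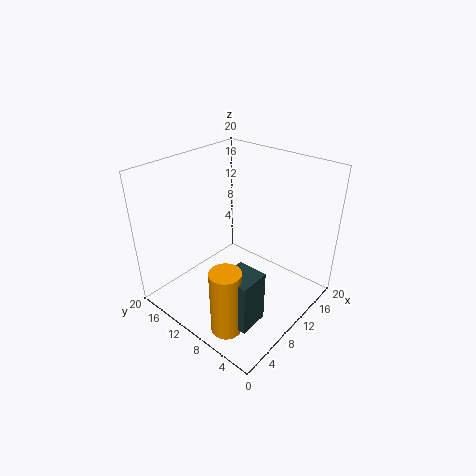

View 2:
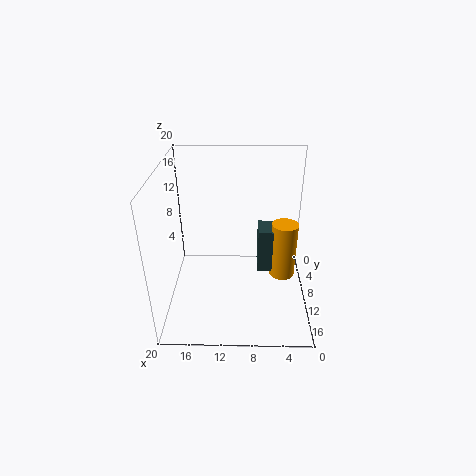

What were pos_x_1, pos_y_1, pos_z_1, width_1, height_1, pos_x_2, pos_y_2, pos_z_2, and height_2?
pos_x_1 = 3
pos_y_1 = 3
pos_z_1 = 2
width_1 = 4
height_1 = 7
pos_x_2 = 3
pos_y_2 = 6
pos_z_2 = 1
height_2 = 9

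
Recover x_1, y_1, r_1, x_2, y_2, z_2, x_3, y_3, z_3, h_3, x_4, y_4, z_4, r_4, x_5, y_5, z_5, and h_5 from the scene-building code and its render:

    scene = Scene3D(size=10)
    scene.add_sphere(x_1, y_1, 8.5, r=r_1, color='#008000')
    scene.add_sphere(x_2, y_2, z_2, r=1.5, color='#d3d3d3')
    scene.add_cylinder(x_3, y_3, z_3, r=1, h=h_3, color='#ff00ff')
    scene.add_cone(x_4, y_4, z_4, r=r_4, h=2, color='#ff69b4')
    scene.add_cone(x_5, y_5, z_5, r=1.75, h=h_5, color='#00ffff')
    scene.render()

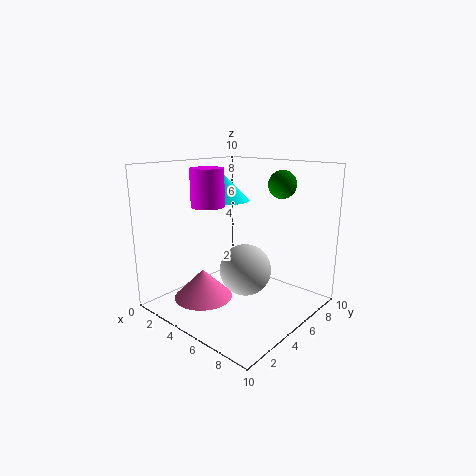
x_1 = 6.5
y_1 = 8
r_1 = 1
x_2 = 7.75
y_2 = 2.5
z_2 = 4.25
x_3 = 5.25
y_3 = 2
z_3 = 7.75
h_3 = 2.25
x_4 = 3.75
y_4 = 2.75
z_4 = 1
r_4 = 2
x_5 = 3.75
y_5 = 5
z_5 = 7.5
h_5 = 1.75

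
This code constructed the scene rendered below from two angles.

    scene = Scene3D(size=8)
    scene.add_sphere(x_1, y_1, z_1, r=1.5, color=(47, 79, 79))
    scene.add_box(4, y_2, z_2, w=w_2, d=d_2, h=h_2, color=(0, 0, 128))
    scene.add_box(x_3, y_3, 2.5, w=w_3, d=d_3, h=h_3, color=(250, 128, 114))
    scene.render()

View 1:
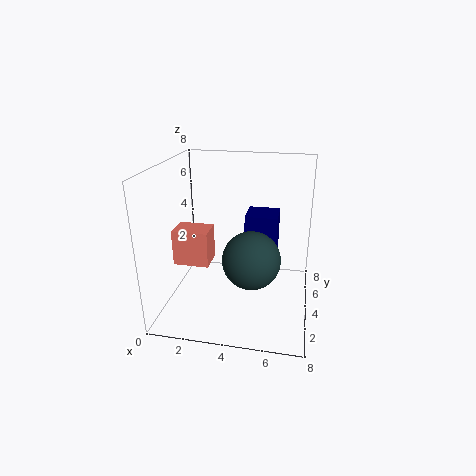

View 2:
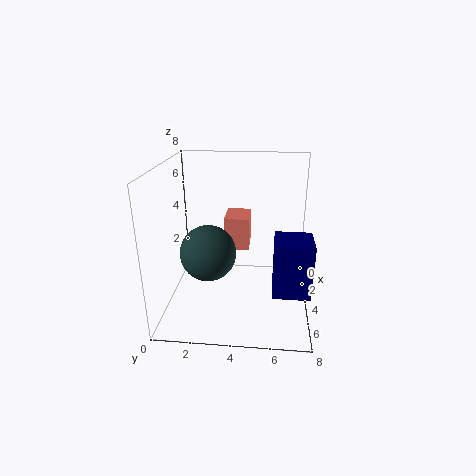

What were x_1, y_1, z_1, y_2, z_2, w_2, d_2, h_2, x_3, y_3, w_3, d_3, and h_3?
x_1 = 5; y_1 = 2.5; z_1 = 3.5; y_2 = 6; z_2 = 1.5; w_2 = 2; d_2 = 2; h_2 = 3; x_3 = 0.5; y_3 = 3; w_3 = 2; d_3 = 1.5; h_3 = 2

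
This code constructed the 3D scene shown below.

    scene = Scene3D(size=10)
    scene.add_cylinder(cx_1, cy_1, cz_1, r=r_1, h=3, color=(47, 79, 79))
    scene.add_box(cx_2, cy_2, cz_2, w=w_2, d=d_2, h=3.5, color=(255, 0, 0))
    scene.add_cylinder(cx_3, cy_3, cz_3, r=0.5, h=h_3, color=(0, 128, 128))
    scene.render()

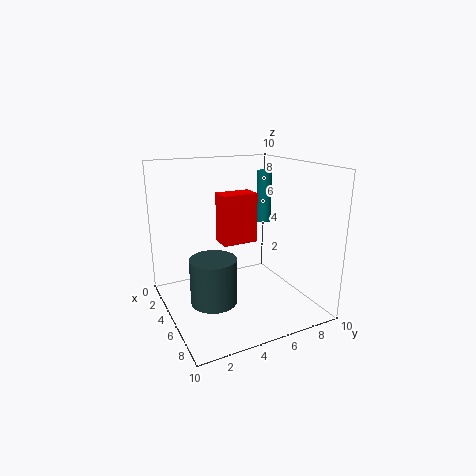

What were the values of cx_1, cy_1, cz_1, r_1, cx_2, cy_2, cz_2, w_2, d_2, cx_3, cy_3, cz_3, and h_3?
cx_1 = 6.5; cy_1 = 2.5; cz_1 = 1.5; r_1 = 1.5; cx_2 = 3.5; cy_2 = 4; cz_2 = 4.5; w_2 = 1.5; d_2 = 2.5; cx_3 = 5; cy_3 = 7; cz_3 = 6; h_3 = 3.5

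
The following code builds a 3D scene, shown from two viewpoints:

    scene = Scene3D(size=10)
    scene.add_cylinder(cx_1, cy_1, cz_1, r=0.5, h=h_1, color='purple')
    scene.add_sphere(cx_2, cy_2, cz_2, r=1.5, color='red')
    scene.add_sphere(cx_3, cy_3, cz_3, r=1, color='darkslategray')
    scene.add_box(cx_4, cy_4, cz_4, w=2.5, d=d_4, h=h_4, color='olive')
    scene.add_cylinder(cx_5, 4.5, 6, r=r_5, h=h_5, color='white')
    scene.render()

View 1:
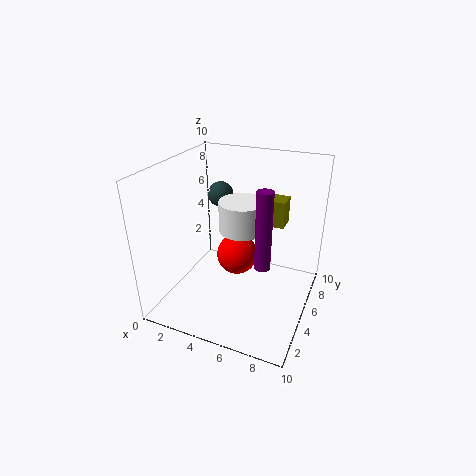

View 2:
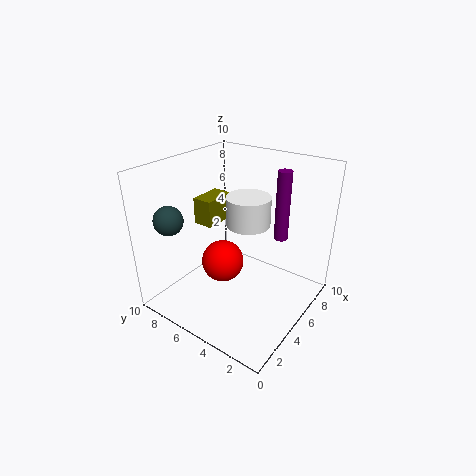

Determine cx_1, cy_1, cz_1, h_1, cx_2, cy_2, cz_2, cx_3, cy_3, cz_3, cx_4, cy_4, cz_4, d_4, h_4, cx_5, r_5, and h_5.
cx_1 = 7.5
cy_1 = 3
cz_1 = 4.5
h_1 = 5
cx_2 = 4.5
cy_2 = 6
cz_2 = 3
cx_3 = 2
cy_3 = 8.5
cz_3 = 6.5
cx_4 = 5
cy_4 = 7.5
cz_4 = 5
d_4 = 1.5
h_4 = 2
cx_5 = 5.5
r_5 = 1.5
h_5 = 2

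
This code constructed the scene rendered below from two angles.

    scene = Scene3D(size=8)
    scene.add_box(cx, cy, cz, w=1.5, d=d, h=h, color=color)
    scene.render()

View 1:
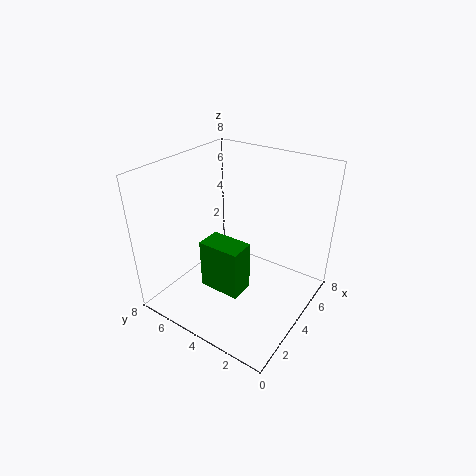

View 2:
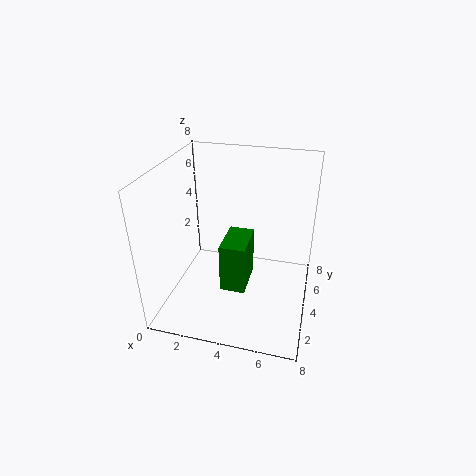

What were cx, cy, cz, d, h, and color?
cx = 3
cy = 3.5
cz = 0.5
d = 2.5
h = 3
color = 'green'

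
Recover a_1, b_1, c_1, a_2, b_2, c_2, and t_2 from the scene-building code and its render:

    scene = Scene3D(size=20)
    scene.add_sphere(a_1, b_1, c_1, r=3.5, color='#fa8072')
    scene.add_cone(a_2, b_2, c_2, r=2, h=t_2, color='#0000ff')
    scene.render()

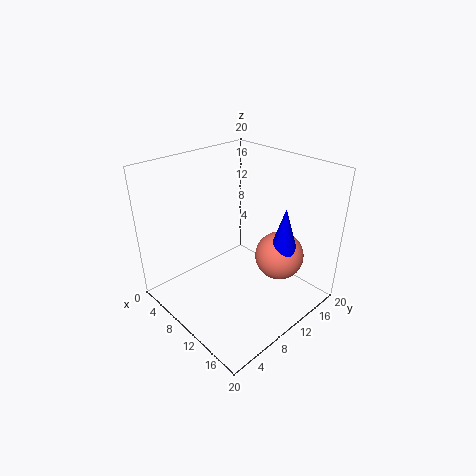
a_1 = 13.5; b_1 = 15; c_1 = 6.5; a_2 = 14.5; b_2 = 14.5; c_2 = 8; t_2 = 6.5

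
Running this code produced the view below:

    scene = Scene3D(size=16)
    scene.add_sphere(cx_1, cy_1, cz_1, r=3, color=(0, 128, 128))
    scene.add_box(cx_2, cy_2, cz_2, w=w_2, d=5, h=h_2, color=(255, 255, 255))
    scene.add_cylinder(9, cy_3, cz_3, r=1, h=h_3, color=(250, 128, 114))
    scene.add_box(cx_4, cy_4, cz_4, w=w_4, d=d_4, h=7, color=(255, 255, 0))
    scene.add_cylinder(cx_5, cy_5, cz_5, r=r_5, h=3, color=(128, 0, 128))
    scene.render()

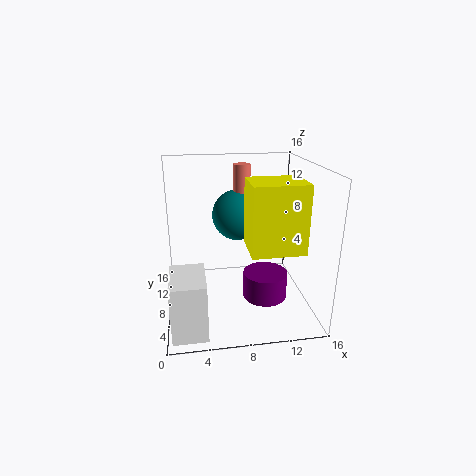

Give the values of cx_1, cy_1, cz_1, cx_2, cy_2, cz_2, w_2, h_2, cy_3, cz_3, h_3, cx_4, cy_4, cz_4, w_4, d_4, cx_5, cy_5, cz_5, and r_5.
cx_1 = 8.5; cy_1 = 11.5; cz_1 = 9.5; cx_2 = 0.5; cy_2 = 0.5; cz_2 = 0.5; w_2 = 3.5; h_2 = 6; cy_3 = 11.5; cz_3 = 10; h_3 = 5.5; cx_4 = 8.5; cy_4 = 2.5; cz_4 = 8; w_4 = 5.5; d_4 = 4.5; cx_5 = 11; cy_5 = 7; cz_5 = 1; r_5 = 2.5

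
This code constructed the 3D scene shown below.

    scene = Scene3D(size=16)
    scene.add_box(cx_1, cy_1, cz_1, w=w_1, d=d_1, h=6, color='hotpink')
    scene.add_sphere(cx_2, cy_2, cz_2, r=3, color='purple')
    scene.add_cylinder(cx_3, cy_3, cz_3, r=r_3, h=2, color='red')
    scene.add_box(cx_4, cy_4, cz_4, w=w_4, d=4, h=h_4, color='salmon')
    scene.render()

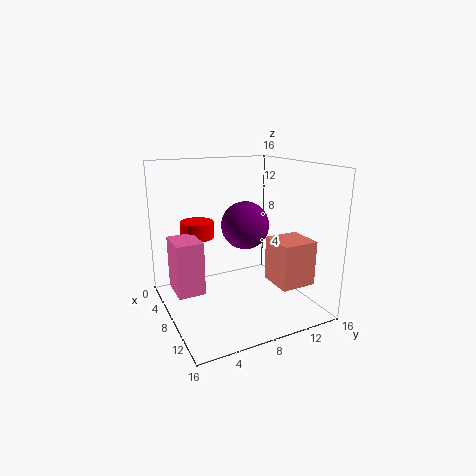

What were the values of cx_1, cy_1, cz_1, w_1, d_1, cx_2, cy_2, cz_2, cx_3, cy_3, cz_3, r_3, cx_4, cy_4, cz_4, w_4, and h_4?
cx_1 = 4; cy_1 = 1; cz_1 = 2; w_1 = 4; d_1 = 3; cx_2 = 4; cy_2 = 11; cz_2 = 8; cx_3 = 3; cy_3 = 5; cz_3 = 7; r_3 = 2; cx_4 = 9; cy_4 = 11; cz_4 = 3; w_4 = 4; h_4 = 5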